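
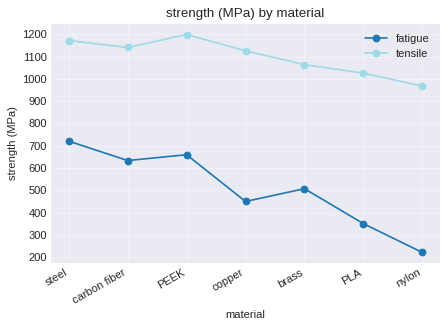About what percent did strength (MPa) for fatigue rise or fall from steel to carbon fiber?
≈ -14.3%

steel ≈ 700, carbon fiber ≈ 600; (600 − 700) / 700 ≈ -14.3%.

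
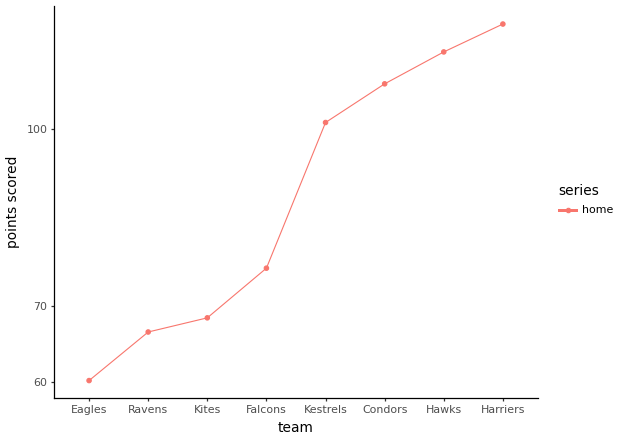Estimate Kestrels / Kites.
Kestrels ≈ 100, Kites ≈ 70; 100/70 ≈ 1.43.

≈ 1.43×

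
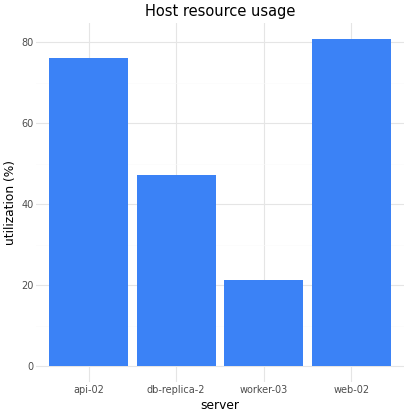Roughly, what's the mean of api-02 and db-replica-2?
≈ 65

(80 + 50) / 2 ≈ 65.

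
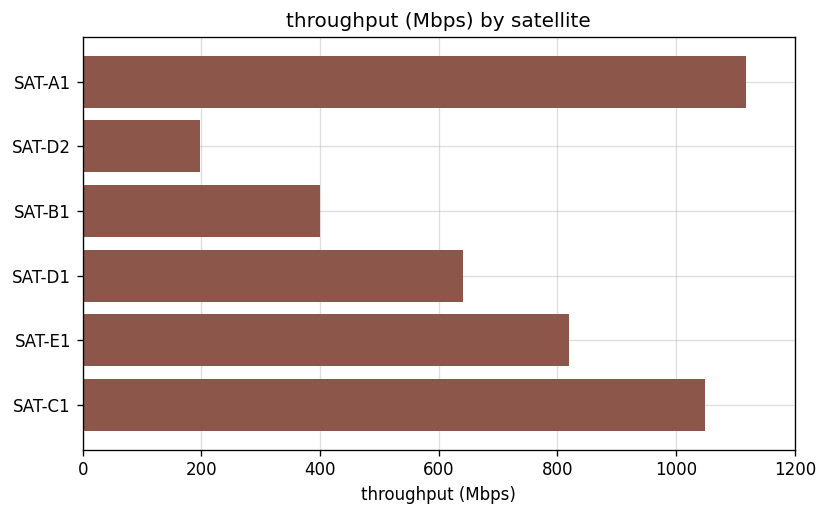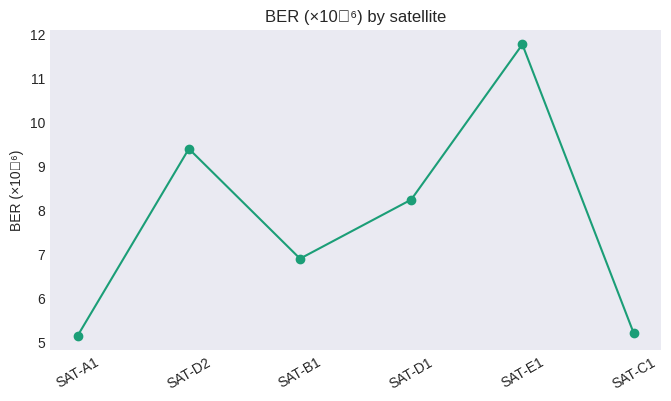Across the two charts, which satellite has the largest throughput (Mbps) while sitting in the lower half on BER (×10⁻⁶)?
Chart 2 median BER (×10⁻⁶) ≈ 8; below-median satellites: SAT-A1, SAT-B1, SAT-C1. Among those, SAT-A1 has the highest throughput (Mbps) (≈ 1200).

SAT-A1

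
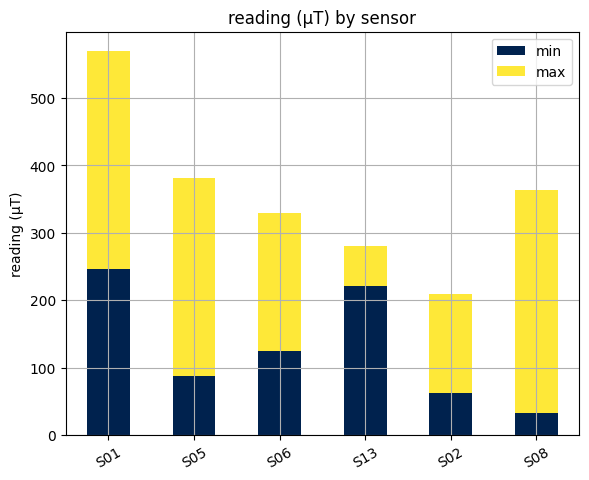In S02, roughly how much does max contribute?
max top ≈ 200, bottom ≈ 50; segment ≈ 150.

≈ 150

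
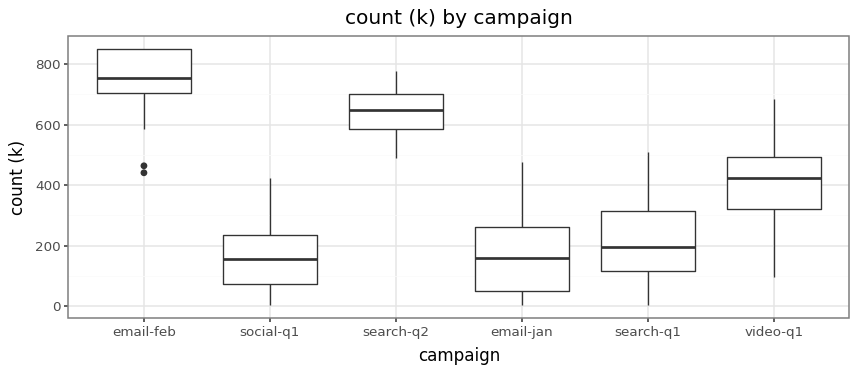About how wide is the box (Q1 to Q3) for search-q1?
Q3 ≈ 300, Q1 ≈ 100; IQR ≈ 200.

≈ 200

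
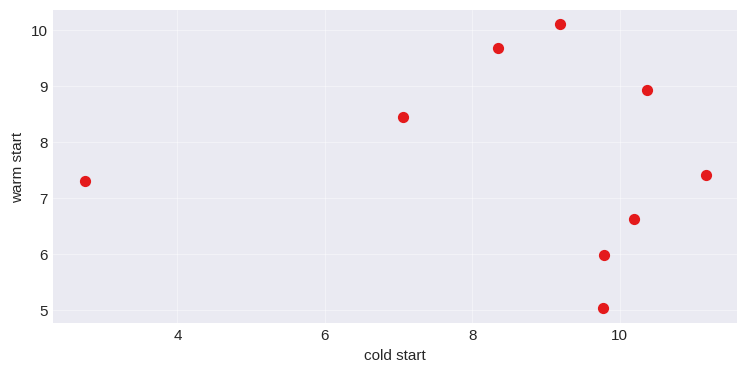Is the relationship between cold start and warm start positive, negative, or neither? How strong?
Points are roughly uncorrelated; weak (|r| ≈ 0.1).

no clear correlation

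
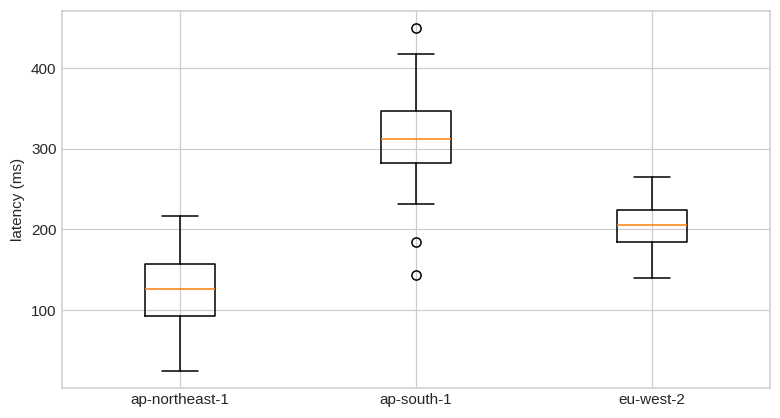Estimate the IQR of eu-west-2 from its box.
≈ 40

Q3 ≈ 220, Q1 ≈ 180; IQR ≈ 40.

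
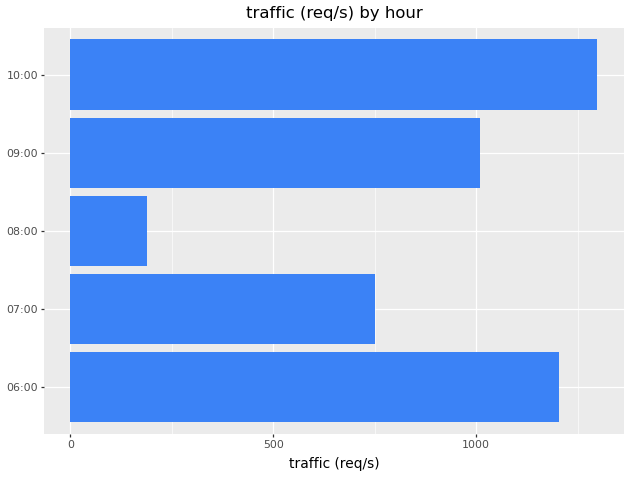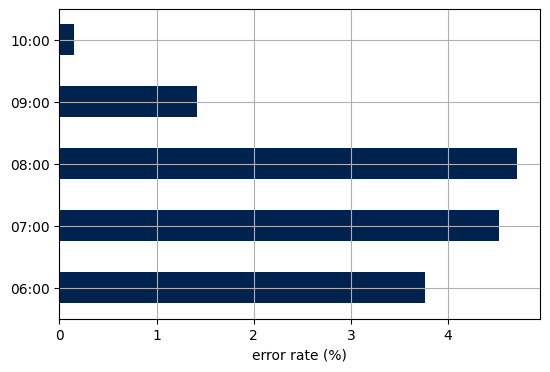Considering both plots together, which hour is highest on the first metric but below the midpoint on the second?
10:00

Chart 2 median error rate (%) ≈ 4; below-median hours: 09:00, 10:00. Among those, 10:00 has the highest traffic (req/s) (≈ 1200).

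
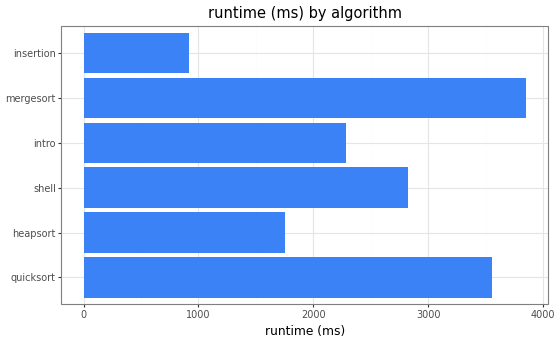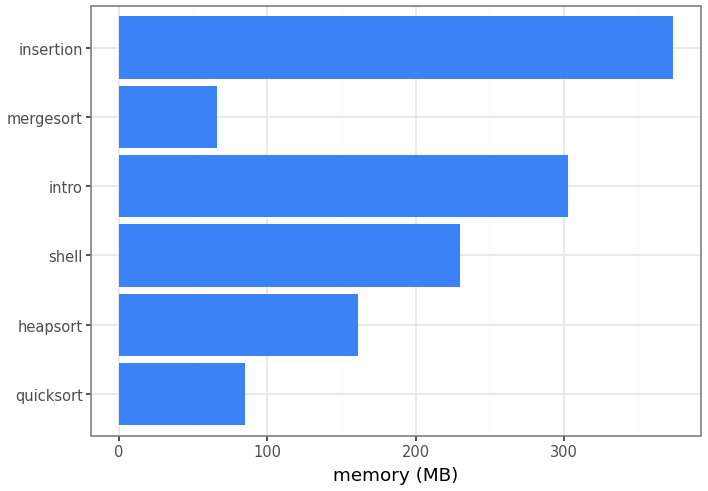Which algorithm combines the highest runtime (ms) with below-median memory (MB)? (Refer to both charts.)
Chart 2 median memory (MB) ≈ 200; below-median algorithms: quicksort, heapsort, mergesort. Among those, mergesort has the highest runtime (ms) (≈ 4000).

mergesort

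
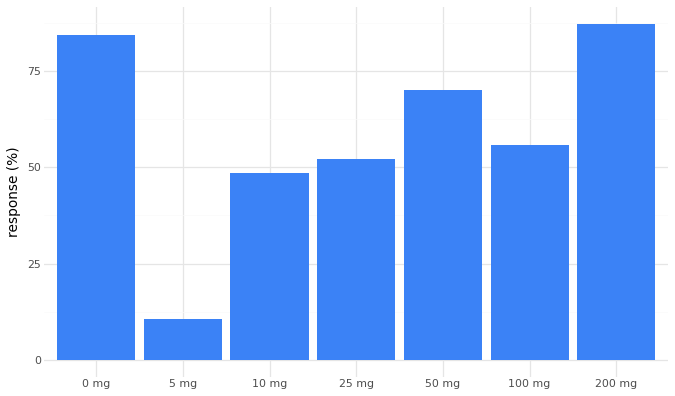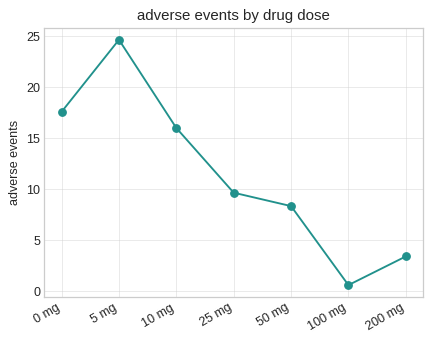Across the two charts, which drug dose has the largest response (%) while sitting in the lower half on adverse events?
200 mg

Chart 2 median adverse events ≈ 10; below-median drug doses: 50 mg, 100 mg, 200 mg. Among those, 200 mg has the highest response (%) (≈ 90).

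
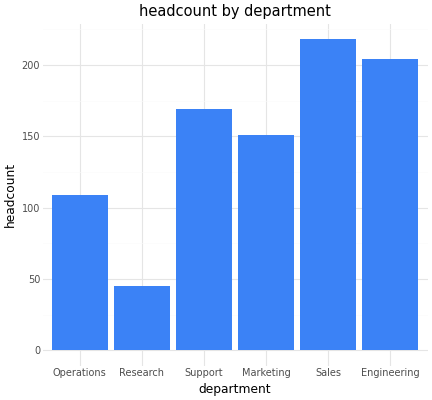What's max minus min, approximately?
Max Sales ≈ 220, min Research ≈ 40; range ≈ 180.

≈ 180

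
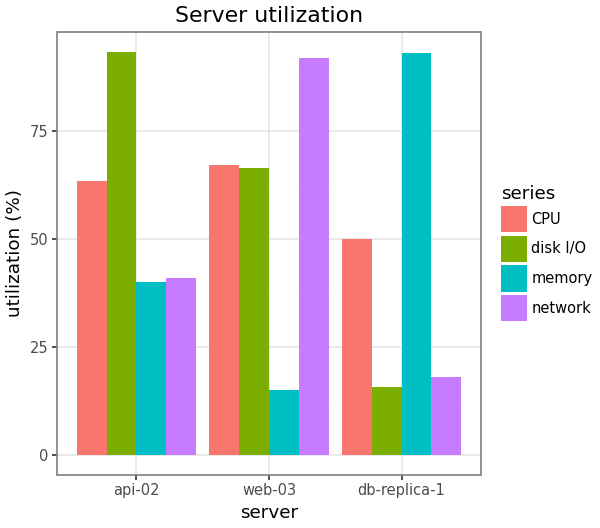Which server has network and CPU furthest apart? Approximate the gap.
db-replica-1, ≈ 30 %

db-replica-1: network ≈ 20, CPU ≈ 50 → gap ≈ 30. Next-largest (web-03) is only ≈ 20.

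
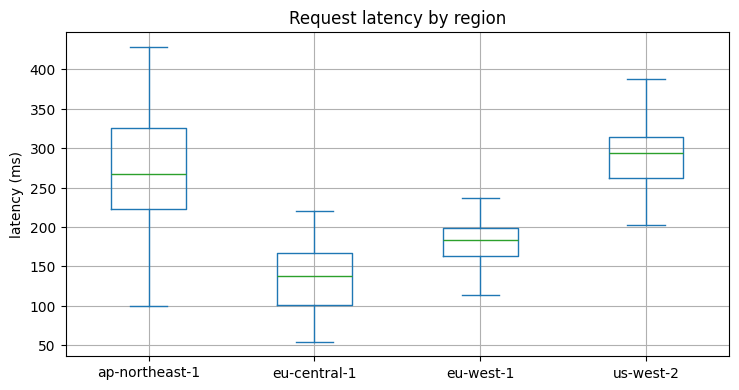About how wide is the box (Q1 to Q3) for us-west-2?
Q3 ≈ 320, Q1 ≈ 260; IQR ≈ 60.

≈ 60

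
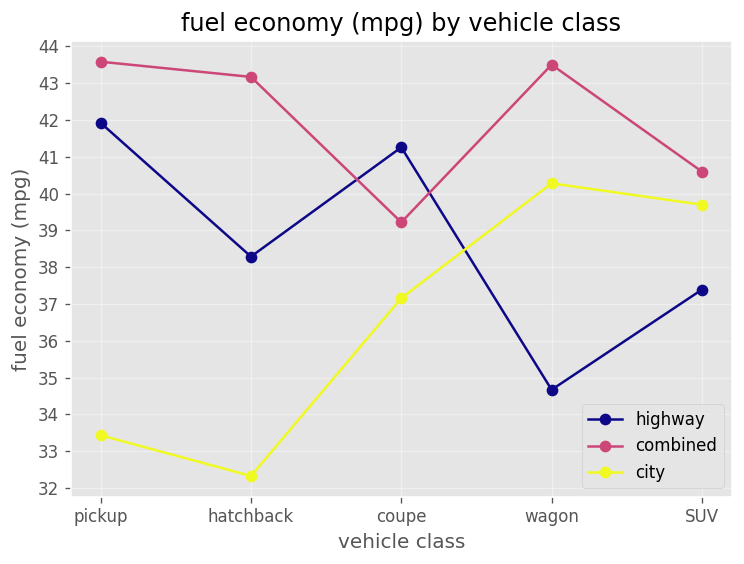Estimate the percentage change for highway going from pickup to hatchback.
pickup ≈ 42, hatchback ≈ 38; (38 − 42) / 42 ≈ -9.5%.

≈ -9.5%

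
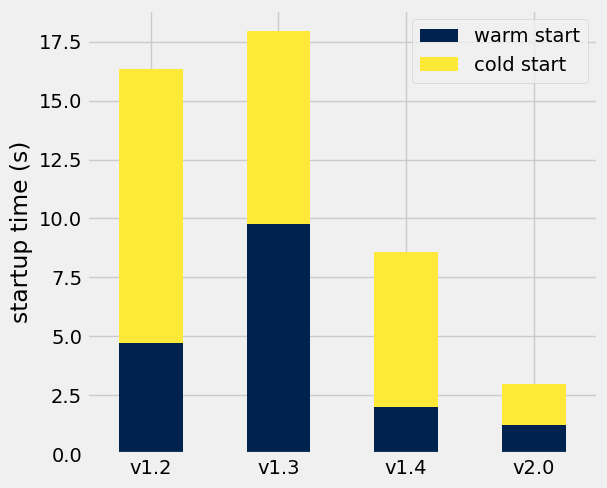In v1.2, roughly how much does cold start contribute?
cold start top ≈ 16, bottom ≈ 4; segment ≈ 12.

≈ 12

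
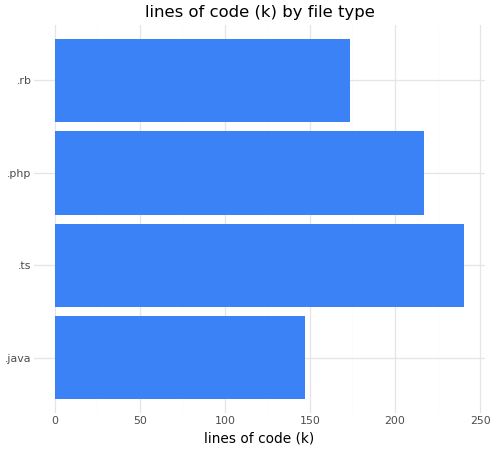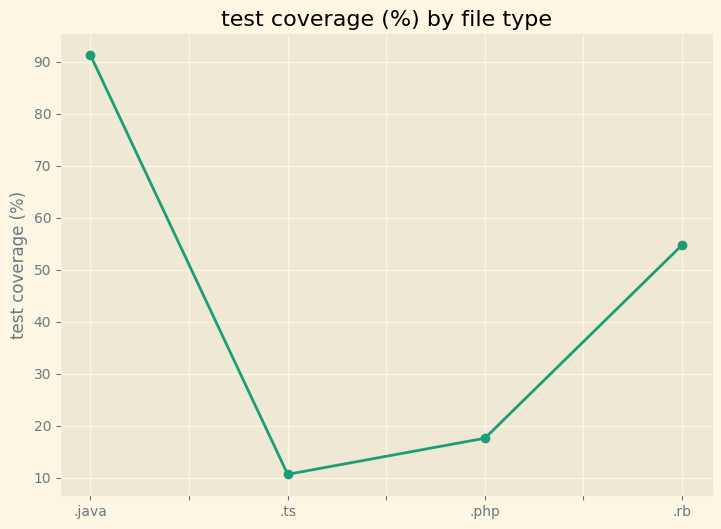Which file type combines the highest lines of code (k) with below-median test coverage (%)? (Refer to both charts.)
.ts

Chart 2 median test coverage (%) ≈ 40; below-median file types: .ts, .php. Among those, .ts has the highest lines of code (k) (≈ 250).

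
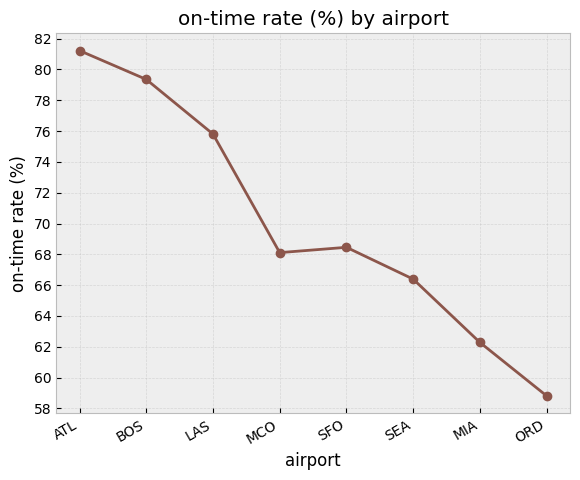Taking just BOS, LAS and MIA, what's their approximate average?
≈ 73

(80 + 76 + 62) / 3 ≈ 73.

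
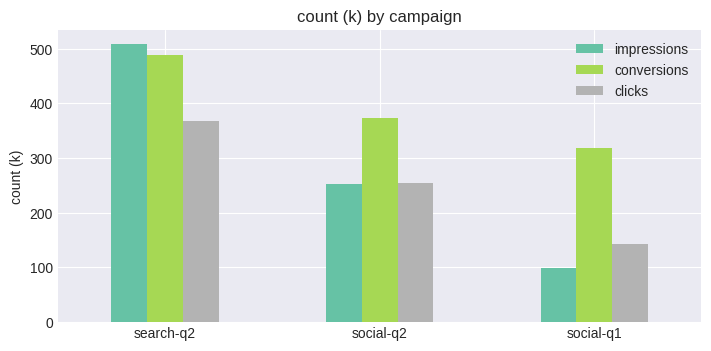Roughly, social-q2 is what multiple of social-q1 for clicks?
≈ 1.67×

social-q2 ≈ 250, social-q1 ≈ 150; 250/150 ≈ 1.67.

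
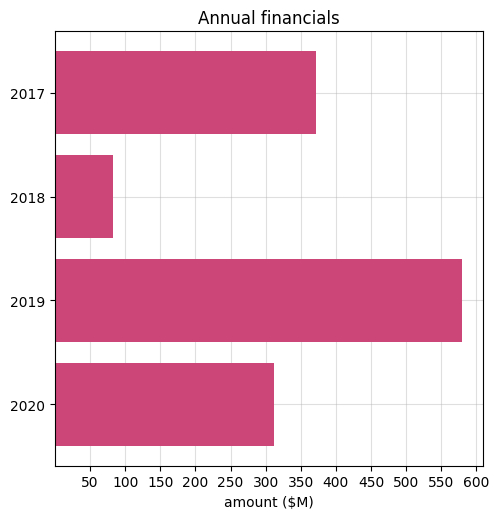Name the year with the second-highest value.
Top 3: 2019 ≈ 600, 2017 ≈ 350, 2020 ≈ 300.

2017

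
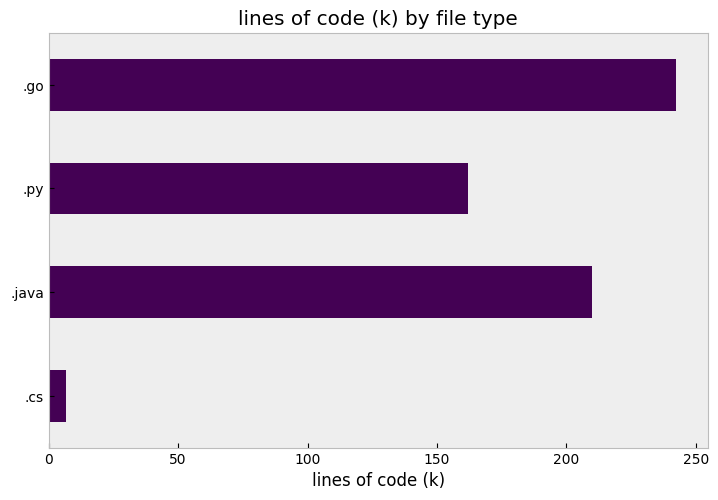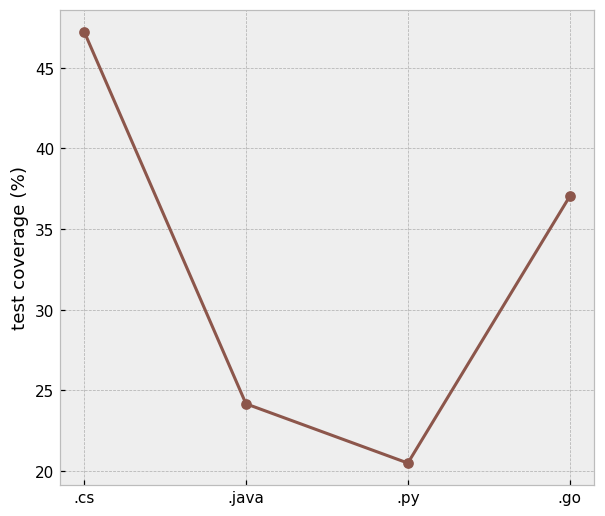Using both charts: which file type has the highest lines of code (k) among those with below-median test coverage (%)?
Chart 2 median test coverage (%) ≈ 30; below-median file types: .java, .py. Among those, .java has the highest lines of code (k) (≈ 200).

.java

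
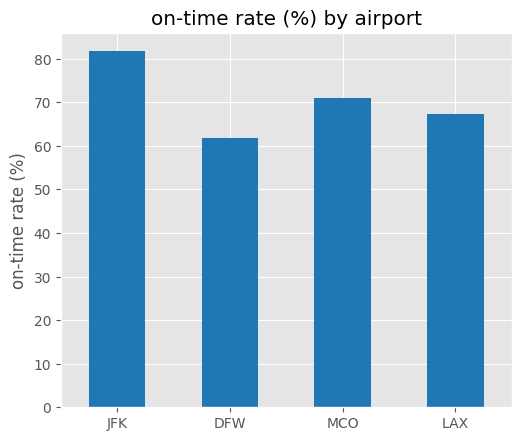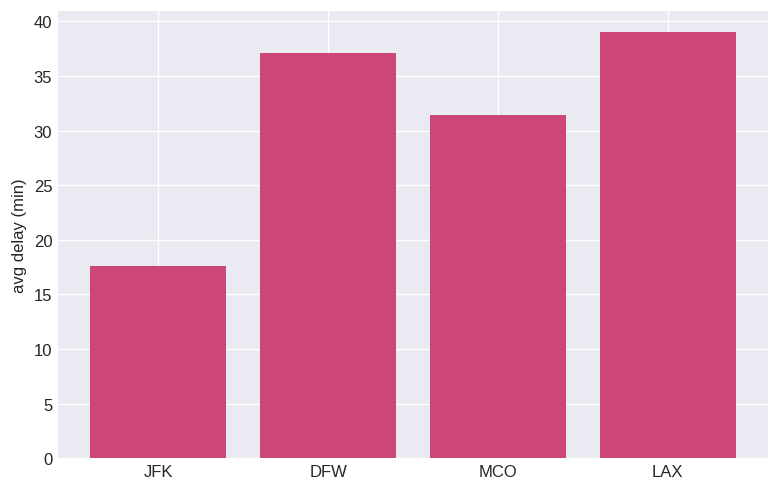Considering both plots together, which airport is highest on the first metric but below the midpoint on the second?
JFK

Chart 2 median avg delay (min) ≈ 35; below-median airports: JFK, MCO. Among those, JFK has the highest on-time rate (%) (≈ 80).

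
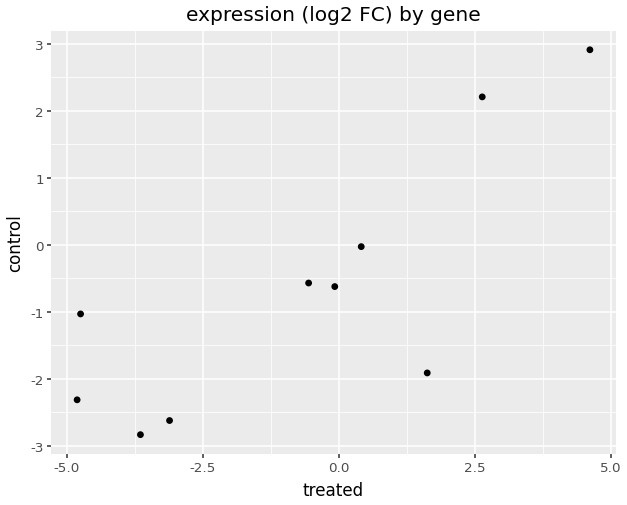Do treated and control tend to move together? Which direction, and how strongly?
positive, strong

Points are positively correlated; strong (|r| ≈ 0.8).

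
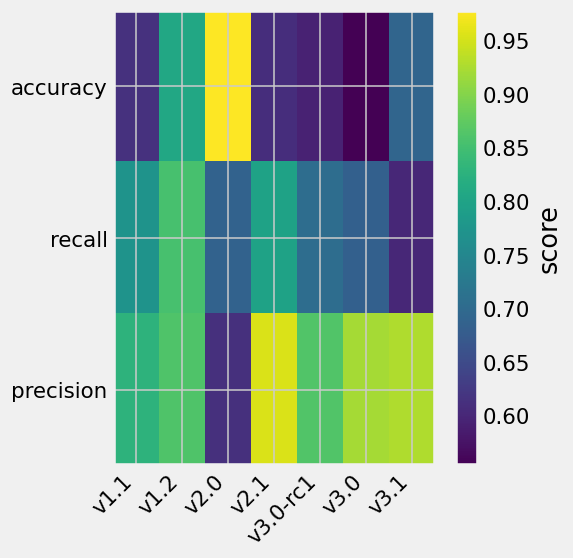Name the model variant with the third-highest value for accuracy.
Top 4 for accuracy: v2.0 ≈ 1.00, v1.2 ≈ 0.80, v3.1 ≈ 0.70, v1.1 ≈ 0.60.

v3.1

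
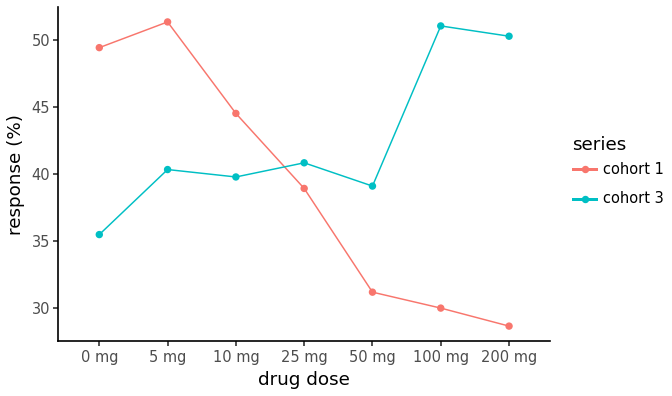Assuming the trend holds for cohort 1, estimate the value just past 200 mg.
Last three: 32, 30, 28 → slope ≈ -2/step → next ≈ 26.

≈ 26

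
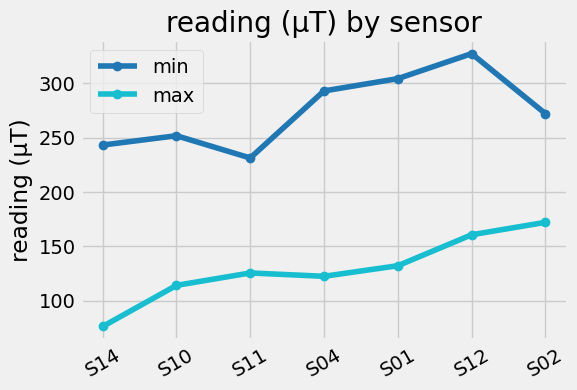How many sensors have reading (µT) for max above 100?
Above 100: S10, S11, S04, S01, S12, S02.

6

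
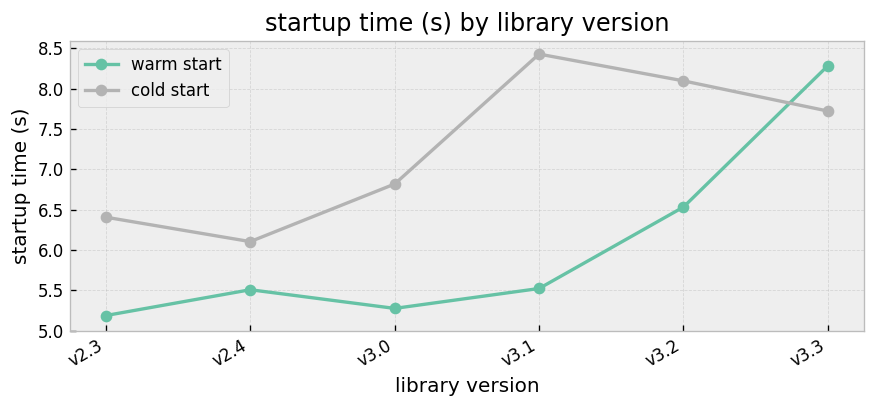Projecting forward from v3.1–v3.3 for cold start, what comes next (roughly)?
Last three: 8.5, 8.0, 7.5 → slope ≈ -0.5/step → next ≈ 7.

≈ 7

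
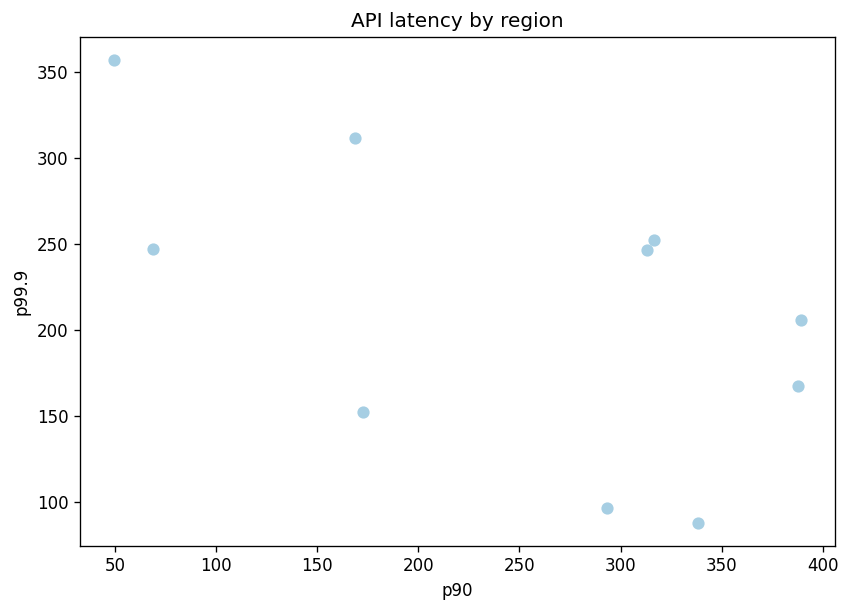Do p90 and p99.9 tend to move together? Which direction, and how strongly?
Points are negatively correlated; moderate (|r| ≈ 0.6).

negative, moderate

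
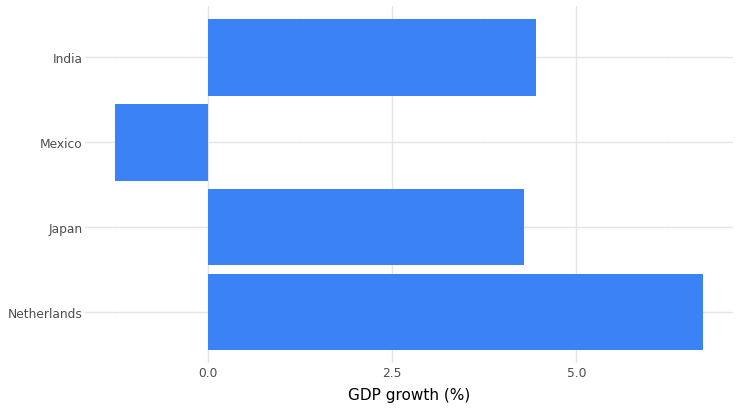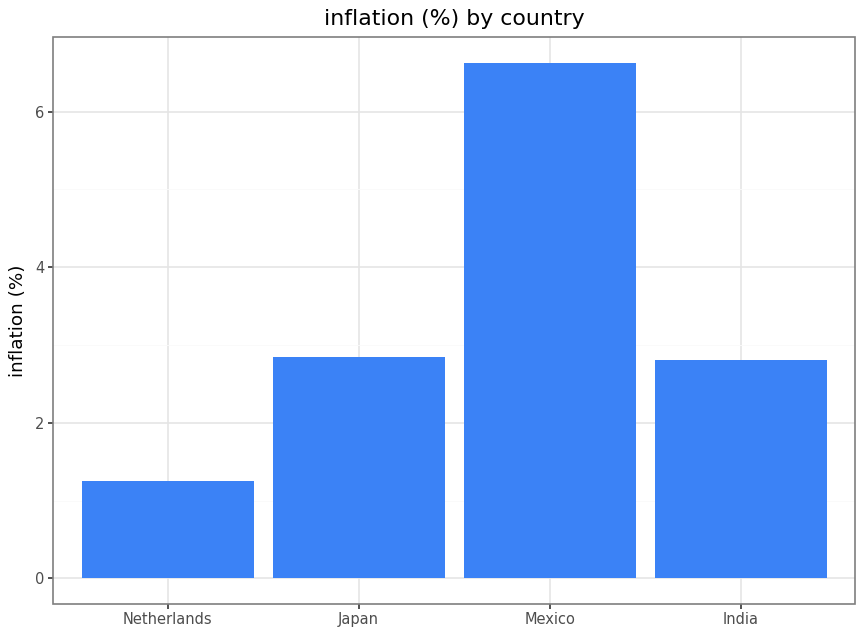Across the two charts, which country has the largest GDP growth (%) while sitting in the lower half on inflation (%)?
Netherlands

Chart 2 median inflation (%) ≈ 3; below-median countries: Netherlands, India. Among those, Netherlands has the highest GDP growth (%) (≈ 7).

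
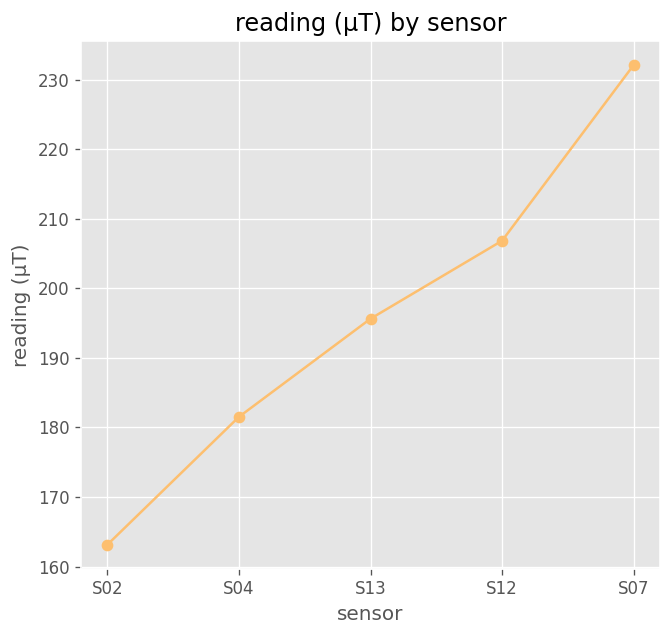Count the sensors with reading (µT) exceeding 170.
Above 170: S04, S13, S12, S07.

4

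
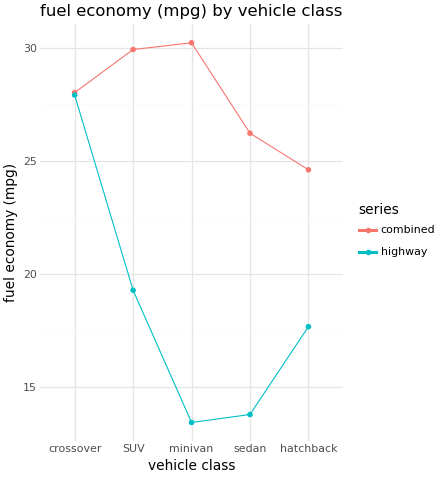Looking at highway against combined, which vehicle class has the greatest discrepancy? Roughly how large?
minivan, ≈ 16 mpg

minivan: highway ≈ 14, combined ≈ 30 → gap ≈ 16. Next-largest (sedan) is only ≈ 12.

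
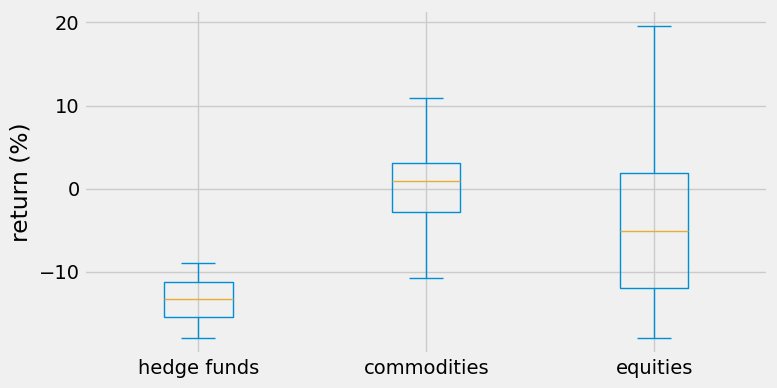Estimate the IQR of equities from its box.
Q3 ≈ 2, Q1 ≈ -12; IQR ≈ 14.

≈ 14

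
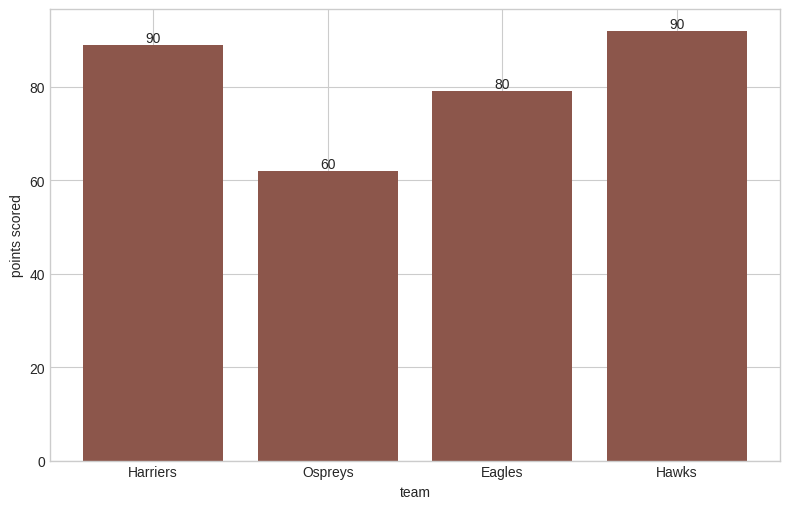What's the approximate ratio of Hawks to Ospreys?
Hawks ≈ 90, Ospreys ≈ 60; 90/60 ≈ 1.5.

≈ 1.5×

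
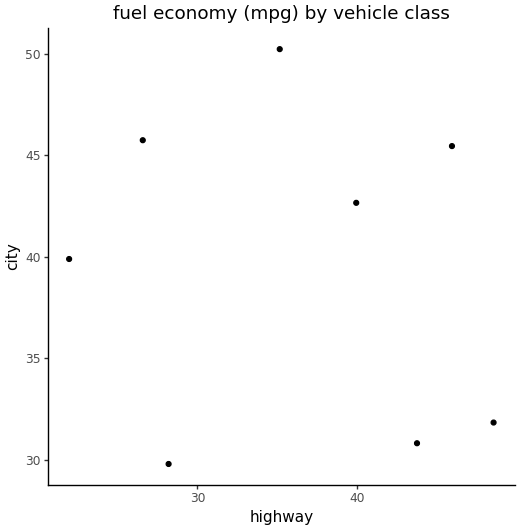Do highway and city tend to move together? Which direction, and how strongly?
Points are roughly uncorrelated; weak (|r| ≈ 0.2).

no clear correlation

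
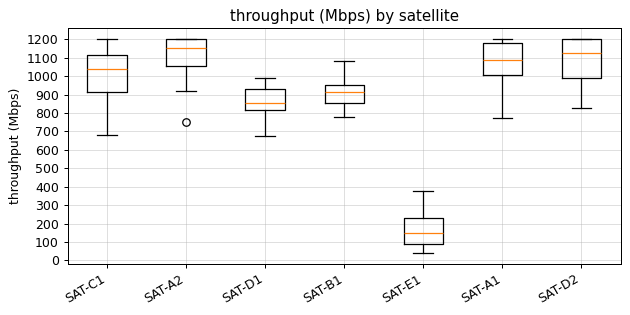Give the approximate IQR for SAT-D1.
≈ 100

Q3 ≈ 900, Q1 ≈ 800; IQR ≈ 100.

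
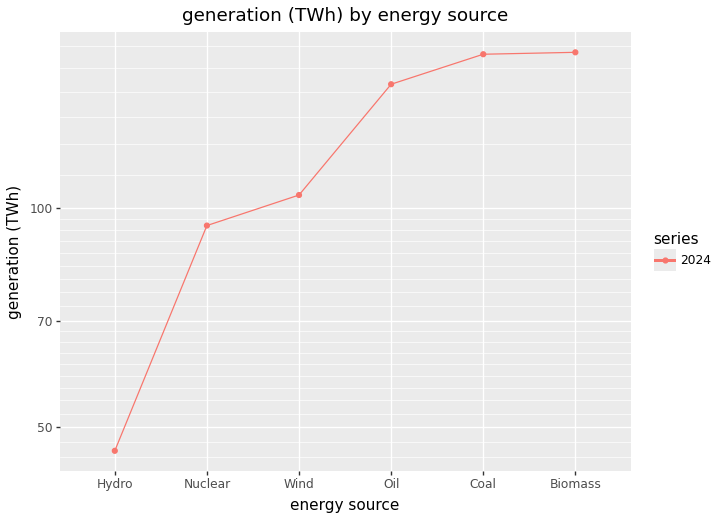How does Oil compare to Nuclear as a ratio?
≈ 1.67×

Oil ≈ 150, Nuclear ≈ 90; 150/90 ≈ 1.67.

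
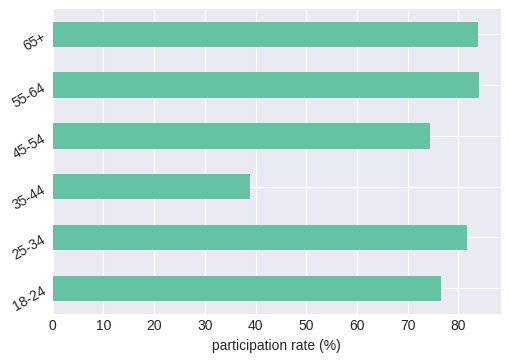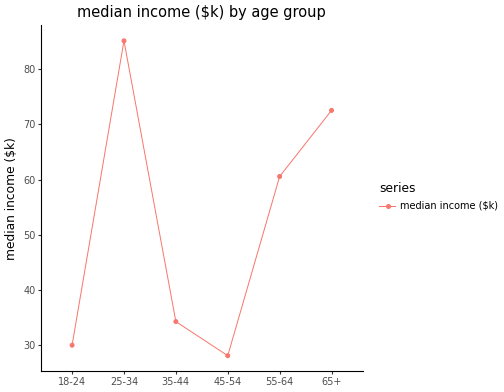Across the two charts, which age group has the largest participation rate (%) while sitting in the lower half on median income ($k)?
18-24

Chart 2 median median income ($k) ≈ 50; below-median age groups: 18-24, 35-44, 45-54. Among those, 18-24 has the highest participation rate (%) (≈ 80).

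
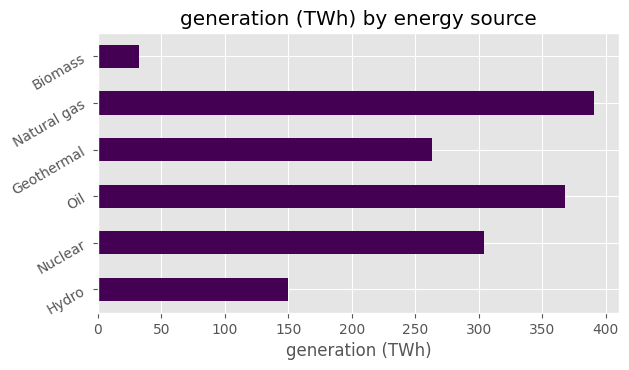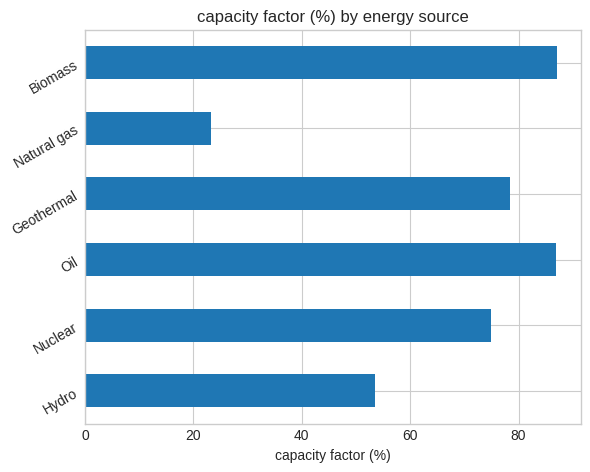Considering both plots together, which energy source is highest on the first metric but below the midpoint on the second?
Natural gas

Chart 2 median capacity factor (%) ≈ 80; below-median energy sources: Hydro, Nuclear, Natural gas. Among those, Natural gas has the highest generation (TWh) (≈ 400).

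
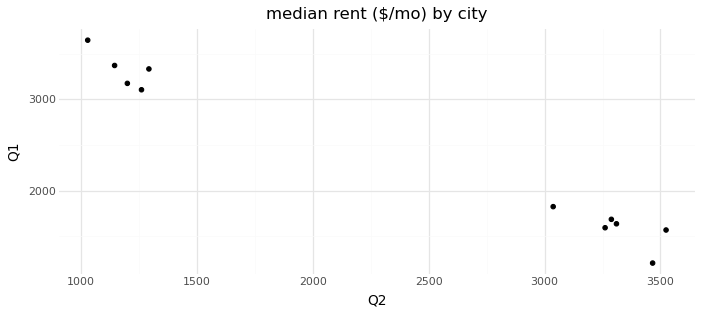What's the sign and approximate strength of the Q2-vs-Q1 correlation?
Points are negatively correlated; strong (|r| ≈ 1.0).

negative, strong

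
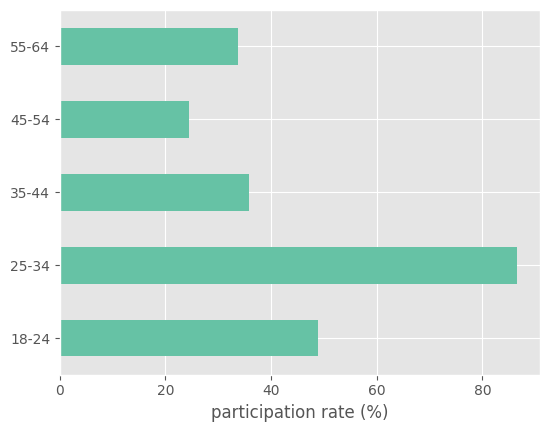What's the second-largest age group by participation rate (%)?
18-24

Top 3: 25-34 ≈ 90, 18-24 ≈ 50, 35-44 ≈ 40.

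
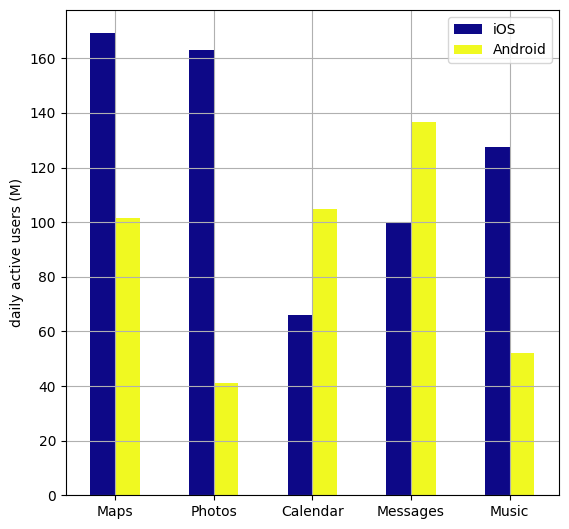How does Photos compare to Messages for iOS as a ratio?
≈ 1.6×

Photos ≈ 160, Messages ≈ 100; 160/100 ≈ 1.6.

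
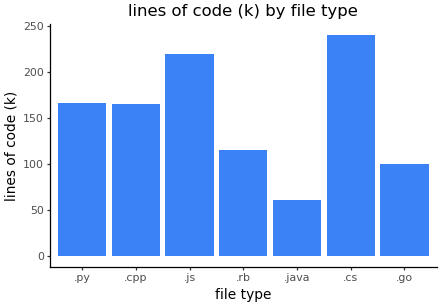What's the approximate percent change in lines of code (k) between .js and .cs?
≈ +11.1%

.js ≈ 225, .cs ≈ 250; (250 − 225) / 225 ≈ +11.1%.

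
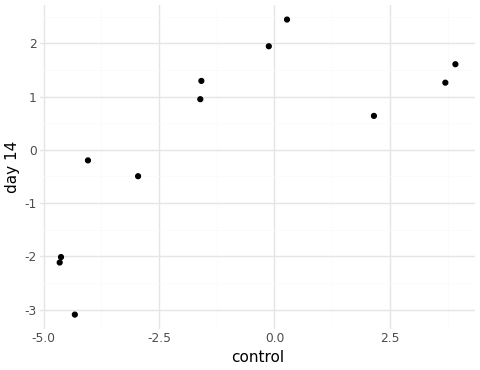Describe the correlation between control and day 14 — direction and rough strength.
Points are positively correlated; strong (|r| ≈ 0.8).

positive, strong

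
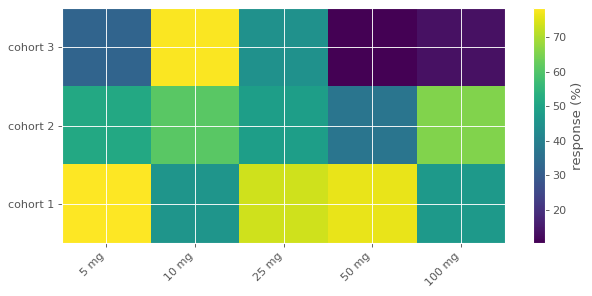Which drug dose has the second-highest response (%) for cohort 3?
25 mg

Top 3 for cohort 3: 10 mg ≈ 80, 25 mg ≈ 40, 5 mg ≈ 30.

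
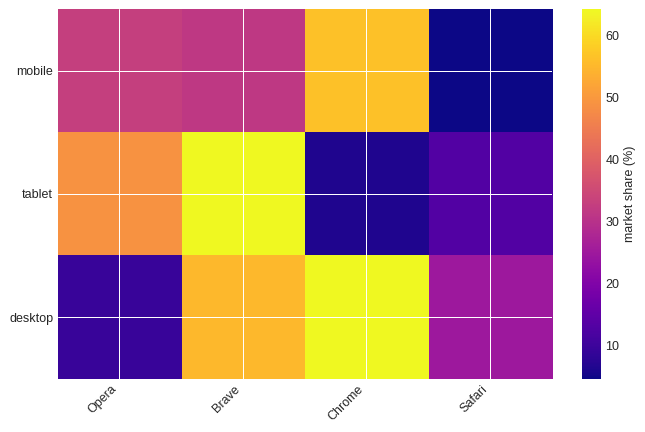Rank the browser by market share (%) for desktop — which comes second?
Brave

Top 3 for desktop: Chrome ≈ 65, Brave ≈ 55, Safari ≈ 25.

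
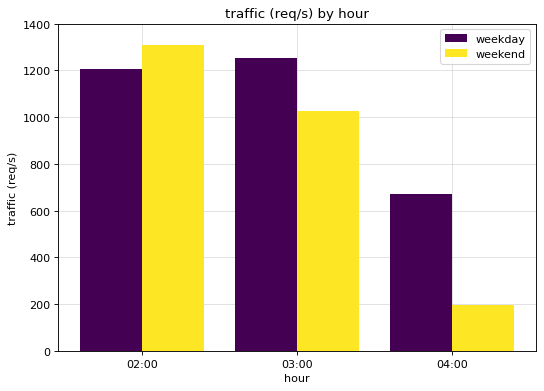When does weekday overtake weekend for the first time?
03:00

02:00: weekday ≈ 1200 vs weekend ≈ 1400 (not yet); 03:00: weekday ≈ 1200 vs weekend ≈ 1000 (first crossover).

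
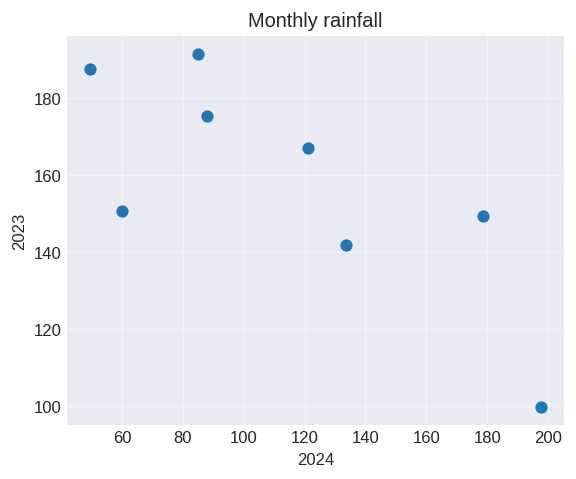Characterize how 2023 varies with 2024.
Points are negatively correlated; strong (|r| ≈ 0.8).

negative, strong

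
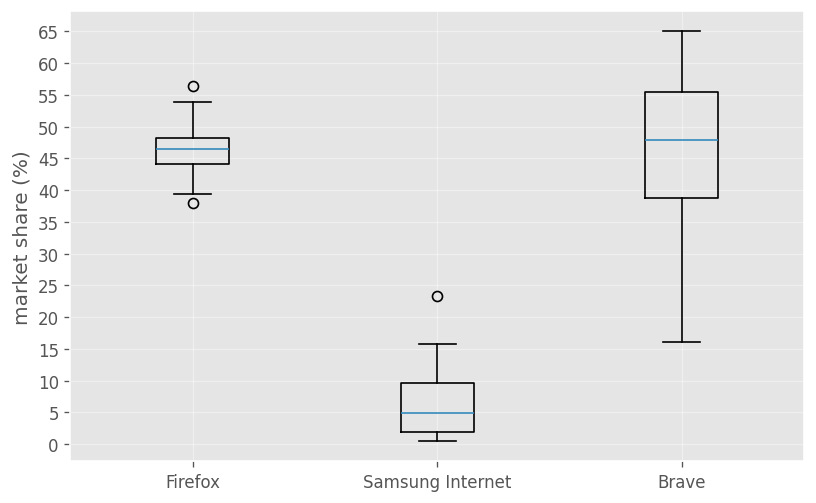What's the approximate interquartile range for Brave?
≈ 15

Q3 ≈ 55, Q1 ≈ 40; IQR ≈ 15.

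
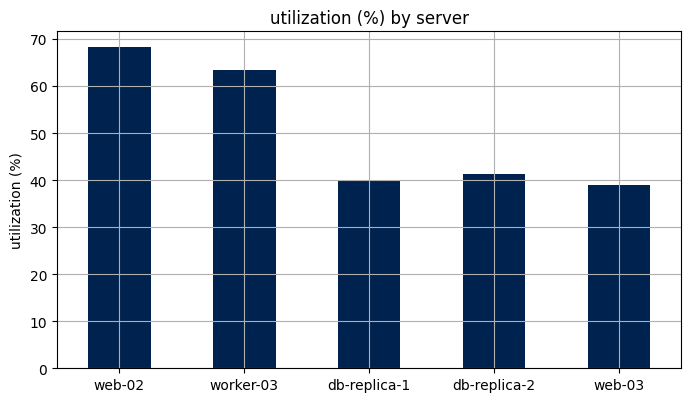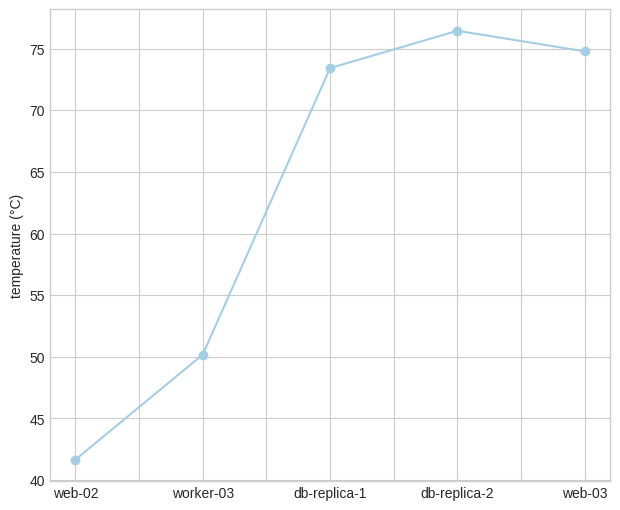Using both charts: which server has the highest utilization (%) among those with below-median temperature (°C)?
web-02

Chart 2 median temperature (°C) ≈ 70; below-median servers: web-02, worker-03. Among those, web-02 has the highest utilization (%) (≈ 70).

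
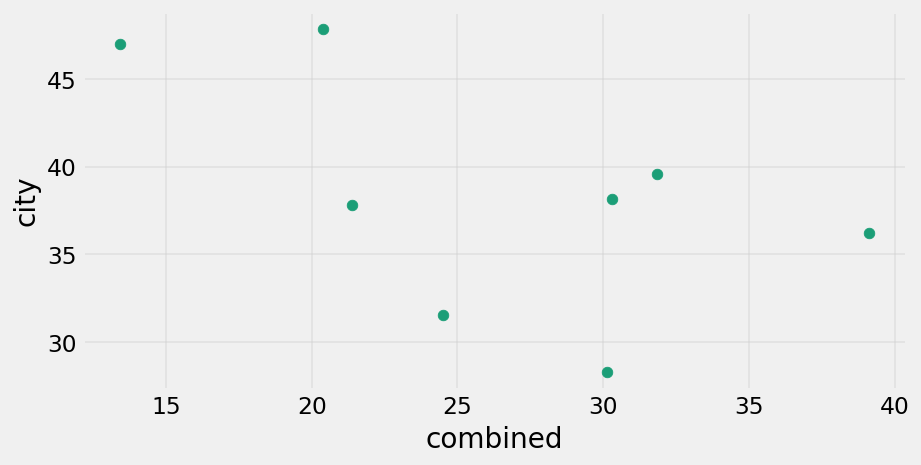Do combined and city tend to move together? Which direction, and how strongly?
negative, moderate

Points are negatively correlated; moderate (|r| ≈ 0.6).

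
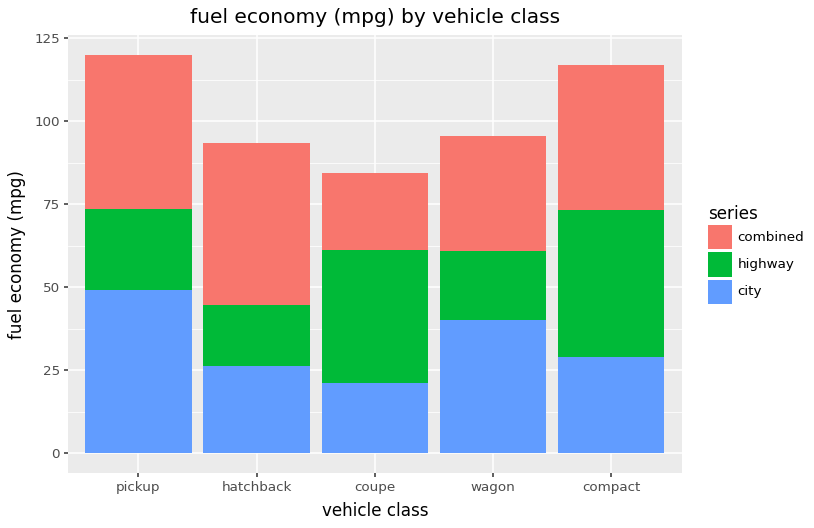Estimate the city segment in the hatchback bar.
≈ 30

city top ≈ 30, bottom ≈ 0; segment ≈ 30.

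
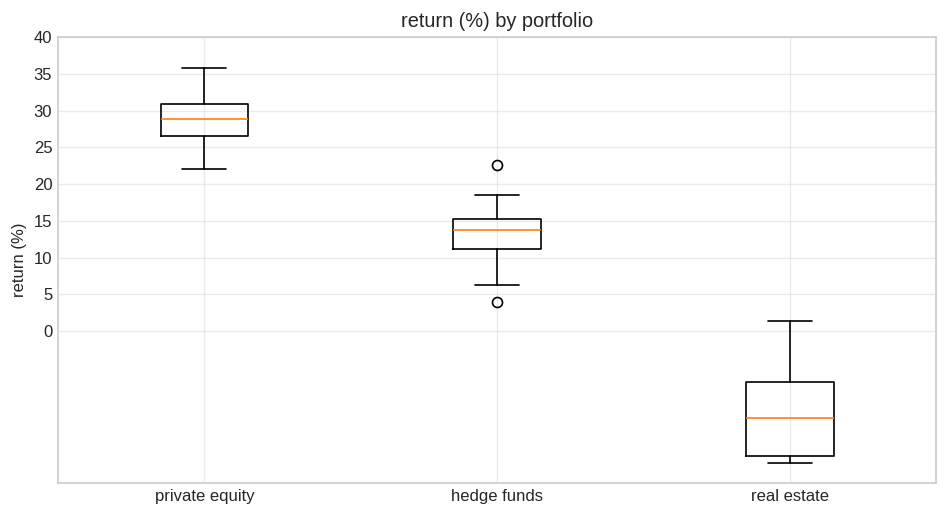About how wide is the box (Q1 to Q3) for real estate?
≈ 10

Q3 ≈ -5, Q1 ≈ -15; IQR ≈ 10.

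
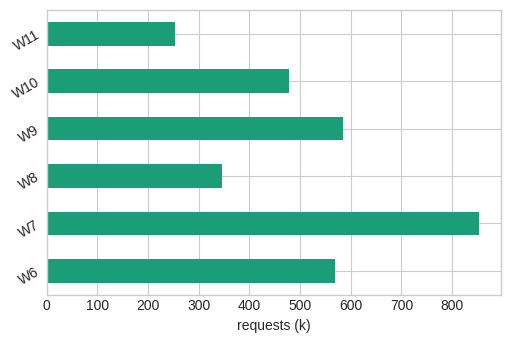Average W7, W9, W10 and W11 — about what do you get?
≈ 575

(900 + 600 + 500 + 300) / 4 ≈ 575.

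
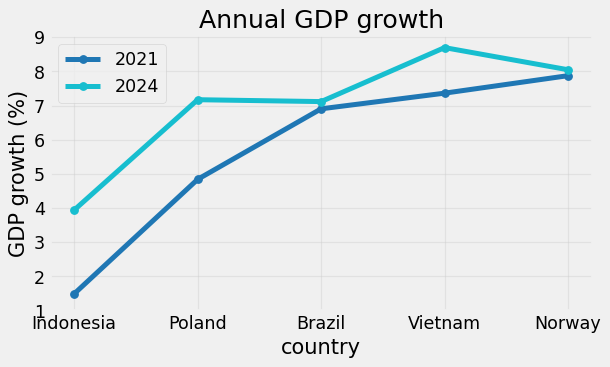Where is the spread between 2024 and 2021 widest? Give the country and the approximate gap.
Indonesia, ≈ 3 %

Indonesia: 2024 ≈ 4, 2021 ≈ 1 → gap ≈ 3. Next-largest (Poland) is only ≈ 2.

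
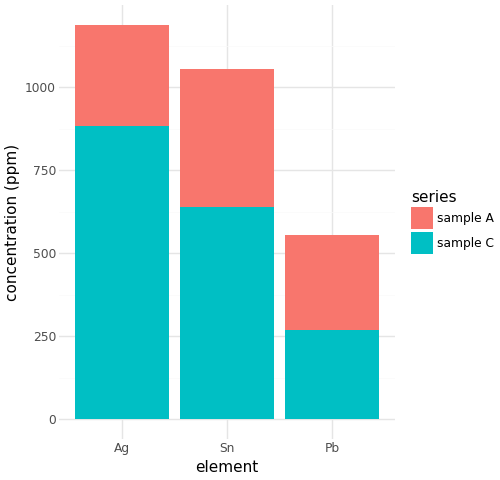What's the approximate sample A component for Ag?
sample A top ≈ 1200, bottom ≈ 900; segment ≈ 300.

≈ 300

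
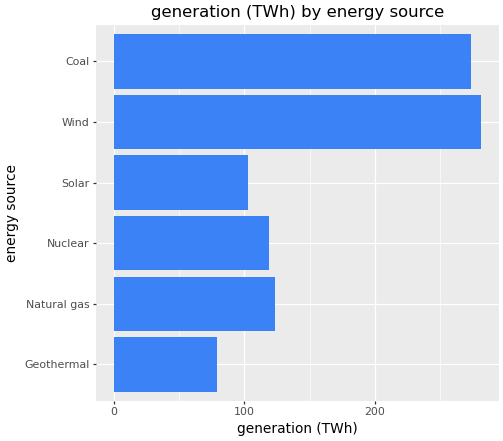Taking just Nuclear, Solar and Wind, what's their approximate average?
≈ 167

(125 + 100 + 275) / 3 ≈ 167.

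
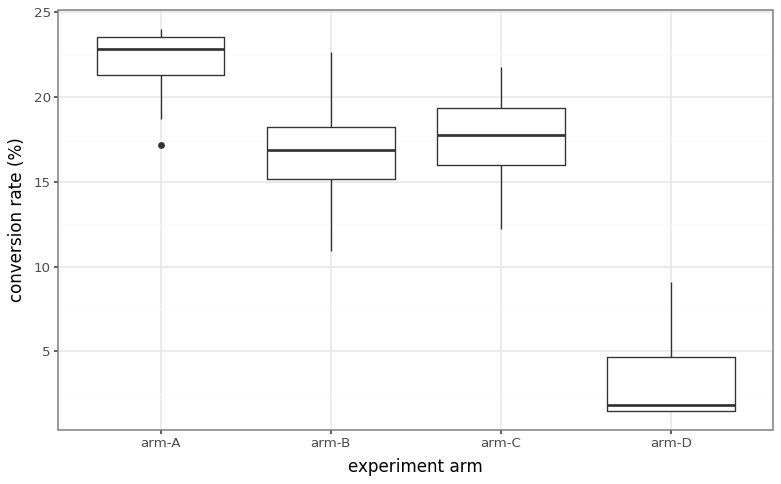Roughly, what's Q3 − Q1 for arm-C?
≈ 4

Q3 ≈ 20, Q1 ≈ 16; IQR ≈ 4.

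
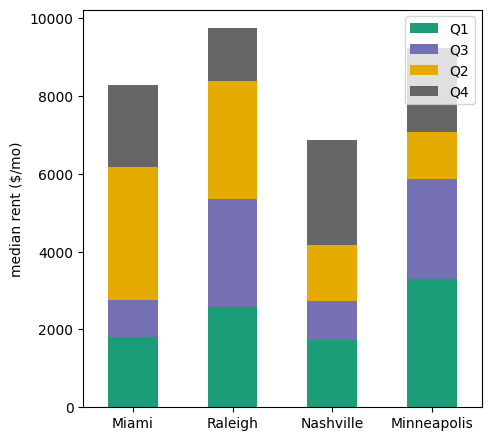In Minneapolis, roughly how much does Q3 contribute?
≈ 3000

Q3 top ≈ 6000, bottom ≈ 3000; segment ≈ 3000.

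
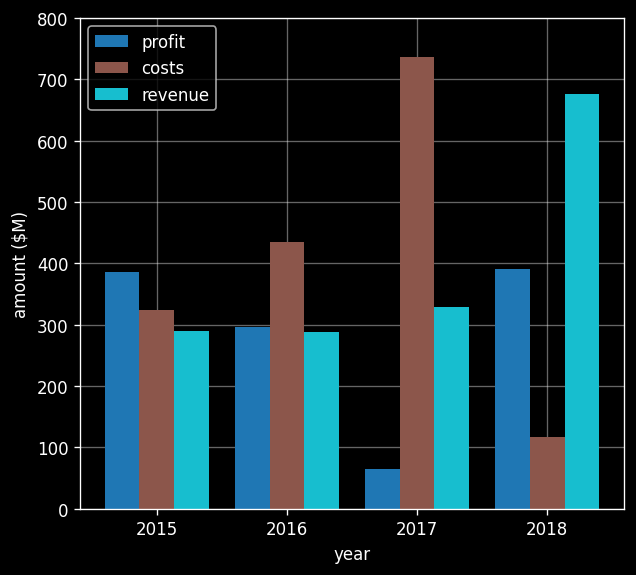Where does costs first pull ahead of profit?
2015: costs ≈ 300 vs profit ≈ 400 (not yet); 2016: costs ≈ 400 vs profit ≈ 300 (first crossover).

2016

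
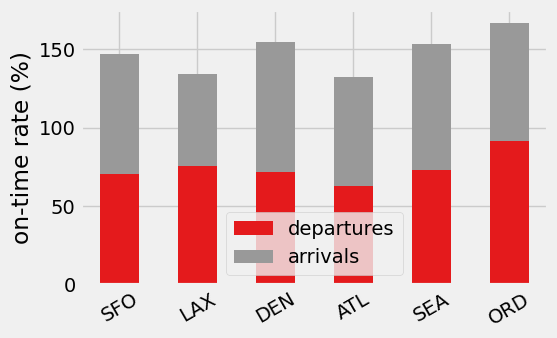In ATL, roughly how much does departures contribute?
departures top ≈ 60, bottom ≈ 0; segment ≈ 60.

≈ 60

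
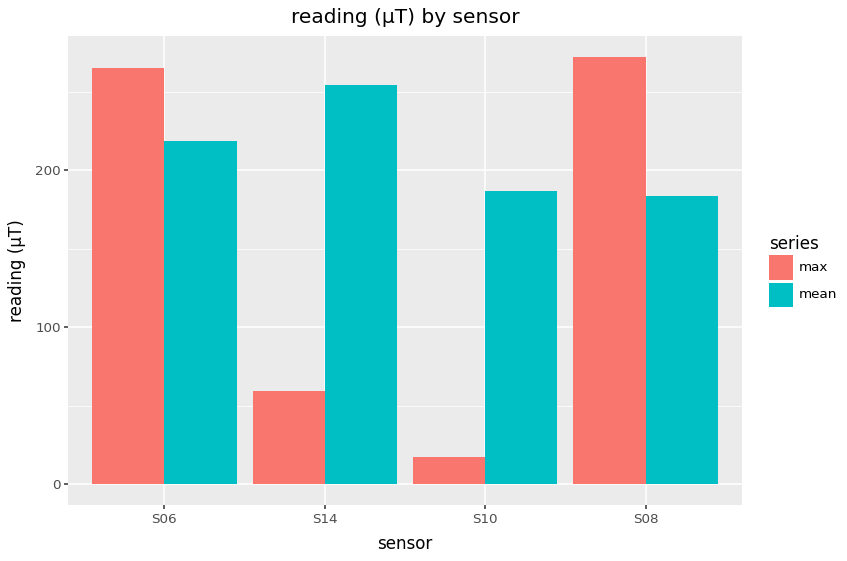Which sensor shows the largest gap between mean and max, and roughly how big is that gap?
S14: mean ≈ 250, max ≈ 50 → gap ≈ 200. Next-largest (S10) is only ≈ 150.

S14, ≈ 200 µT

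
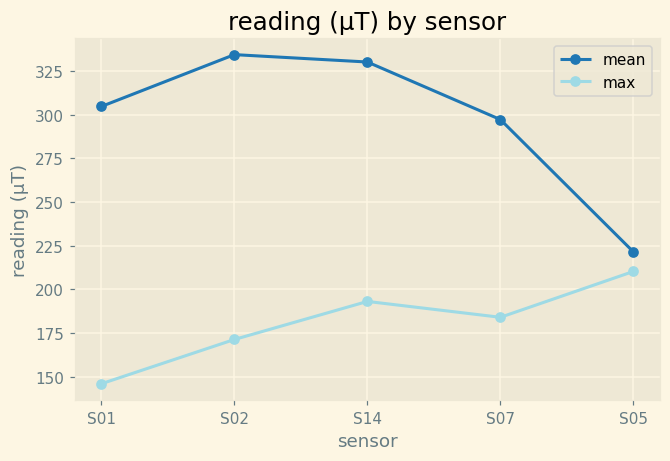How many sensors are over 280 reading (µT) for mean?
Above 280: S01, S02, S14, S07.

4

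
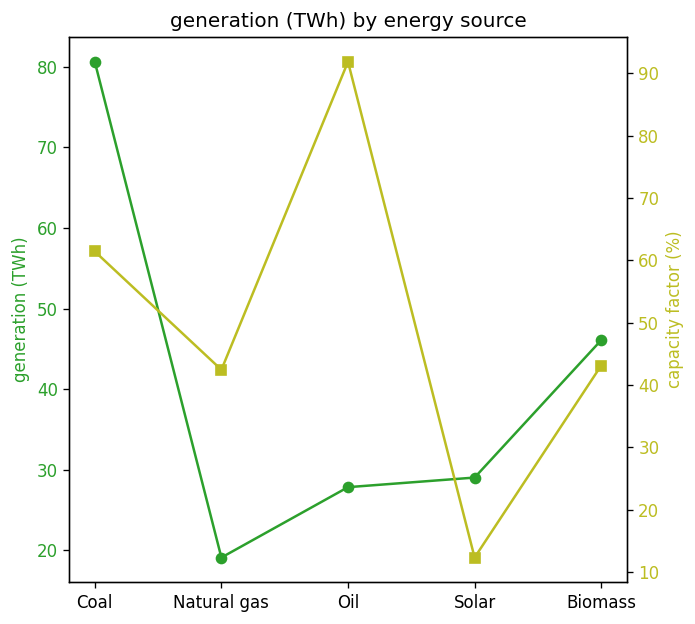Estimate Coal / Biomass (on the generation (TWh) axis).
Coal ≈ 80, Biomass ≈ 50; 80/50 ≈ 1.6.

≈ 1.6×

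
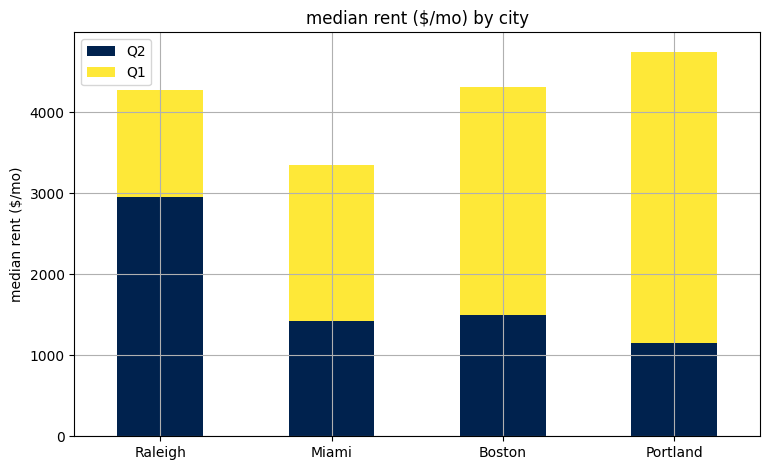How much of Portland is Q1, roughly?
≈ 4000

Q1 top ≈ 5000, bottom ≈ 1000; segment ≈ 4000.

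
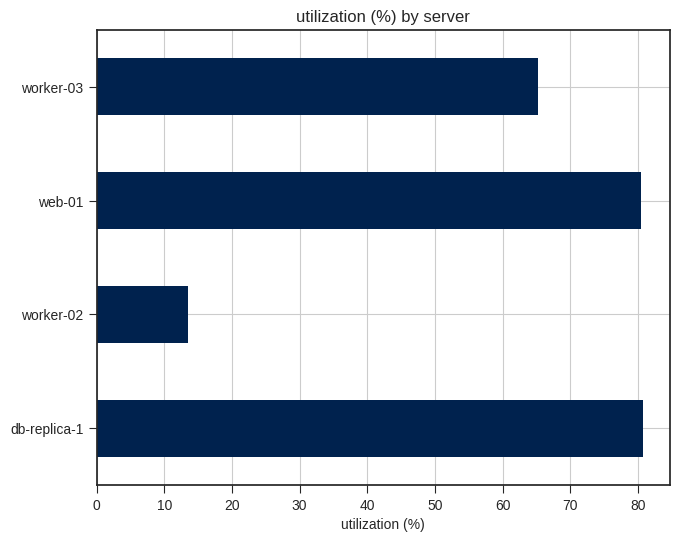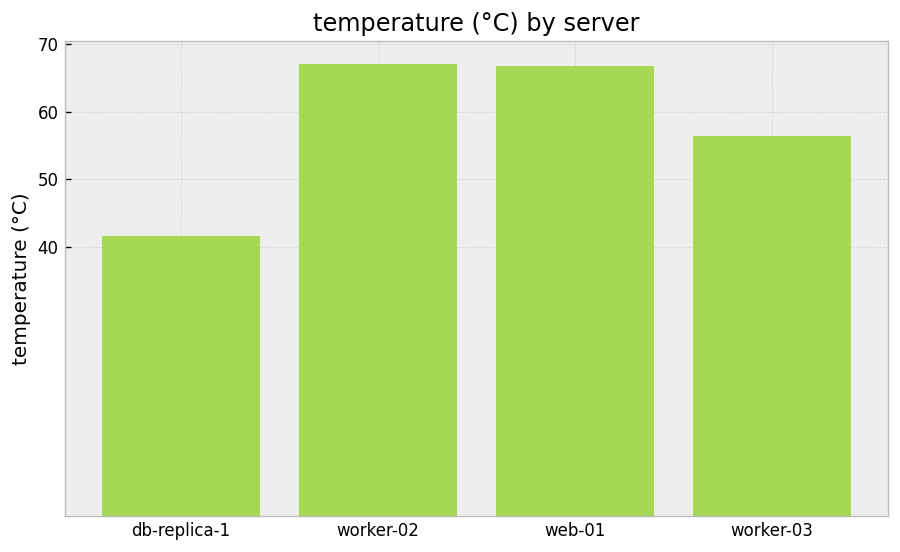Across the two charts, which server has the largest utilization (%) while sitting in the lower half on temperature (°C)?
db-replica-1

Chart 2 median temperature (°C) ≈ 60; below-median servers: db-replica-1, worker-03. Among those, db-replica-1 has the highest utilization (%) (≈ 80).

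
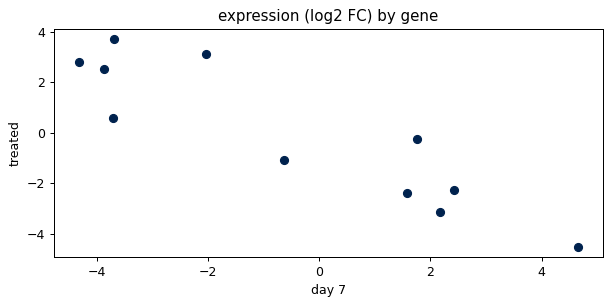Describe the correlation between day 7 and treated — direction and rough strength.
negative, strong

Points are negatively correlated; strong (|r| ≈ 0.9).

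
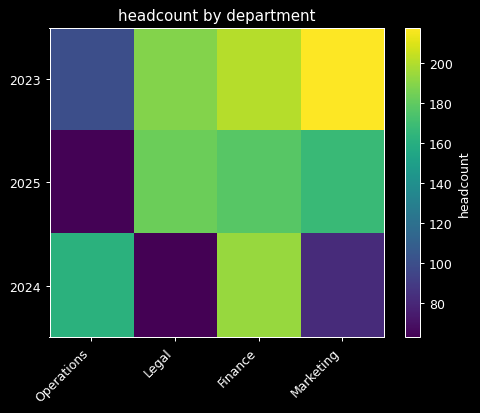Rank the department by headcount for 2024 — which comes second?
Top 3 for 2024: Finance ≈ 200, Operations ≈ 160, Marketing ≈ 80.

Operations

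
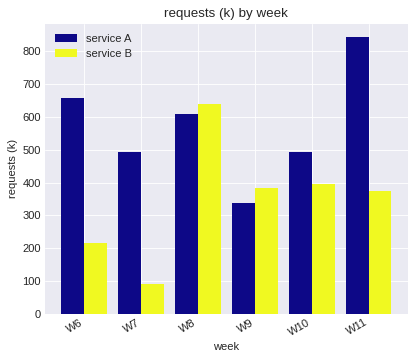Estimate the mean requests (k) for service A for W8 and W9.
(600 + 300) / 2 ≈ 450.

≈ 450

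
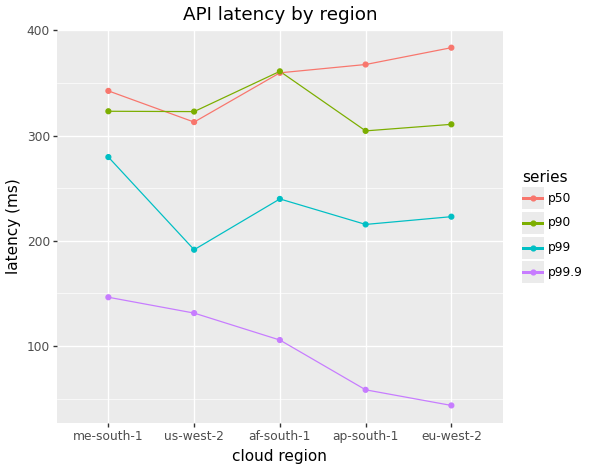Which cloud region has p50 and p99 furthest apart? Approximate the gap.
eu-west-2: p50 ≈ 400, p99 ≈ 200 → gap ≈ 200. Next-largest (ap-south-1) is only ≈ 150.

eu-west-2, ≈ 200 ms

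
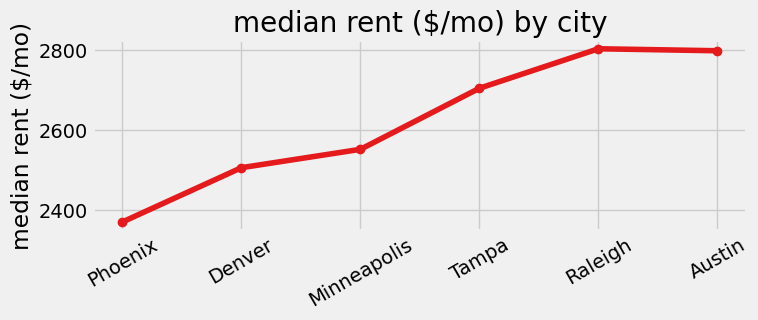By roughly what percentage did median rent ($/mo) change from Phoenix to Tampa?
Phoenix ≈ 2350, Tampa ≈ 2700; (2700 − 2350) / 2350 ≈ +14.9%.

≈ +14.9%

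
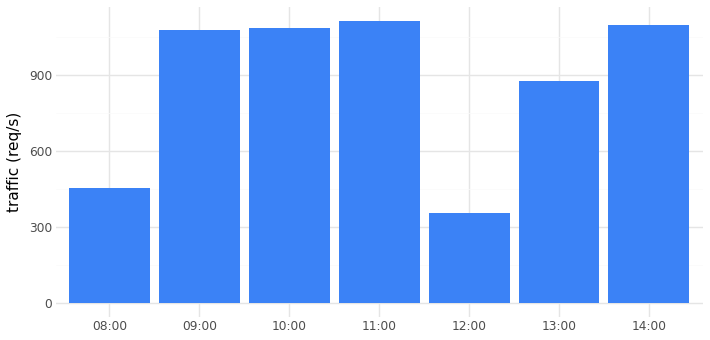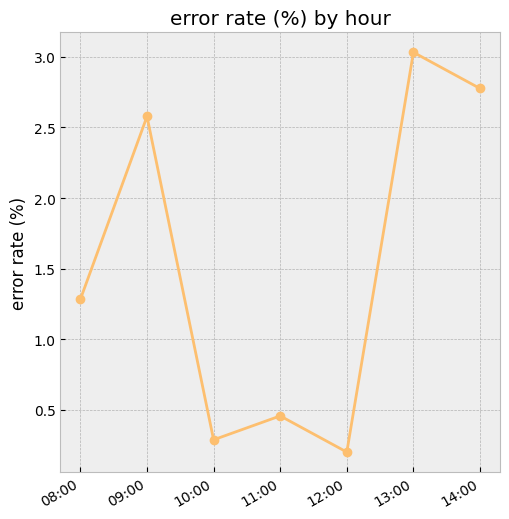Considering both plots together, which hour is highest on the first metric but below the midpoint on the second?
11:00

Chart 2 median error rate (%) ≈ 1.5; below-median hours: 10:00, 11:00, 12:00. Among those, 11:00 has the highest traffic (req/s) (≈ 1200).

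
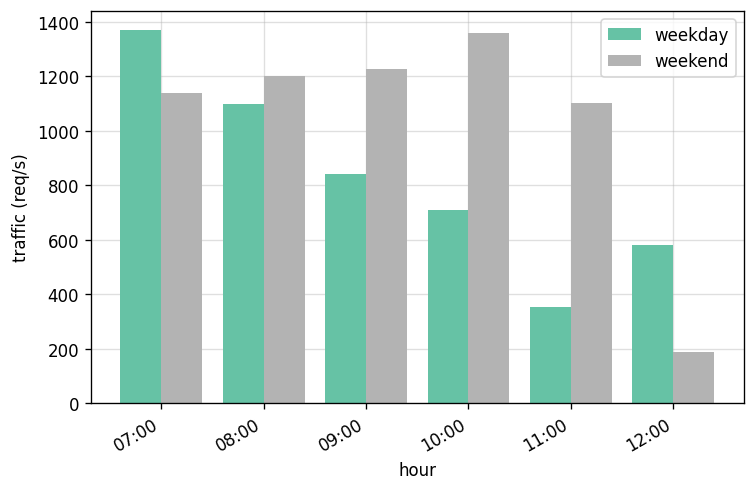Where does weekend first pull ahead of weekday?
07:00: weekend ≈ 1200 vs weekday ≈ 1400 (not yet); 08:00: weekend ≈ 1200 vs weekday ≈ 1000 (first crossover).

08:00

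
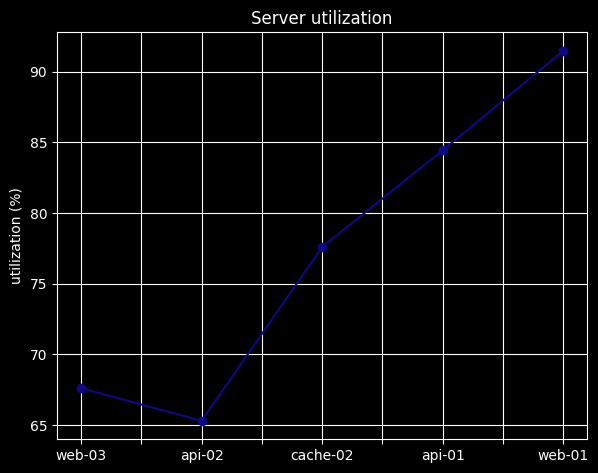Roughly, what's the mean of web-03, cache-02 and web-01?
≈ 80

(70 + 80 + 90) / 3 ≈ 80.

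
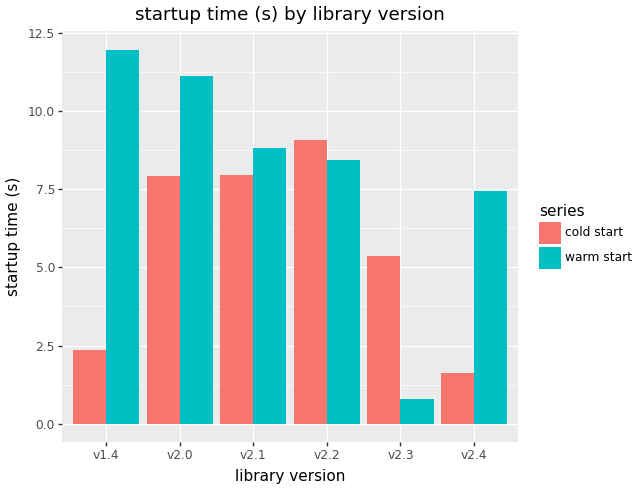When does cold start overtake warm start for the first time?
v2.1: cold start ≈ 8 vs warm start ≈ 9 (not yet); v2.2: cold start ≈ 9 vs warm start ≈ 8 (first crossover).

v2.2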